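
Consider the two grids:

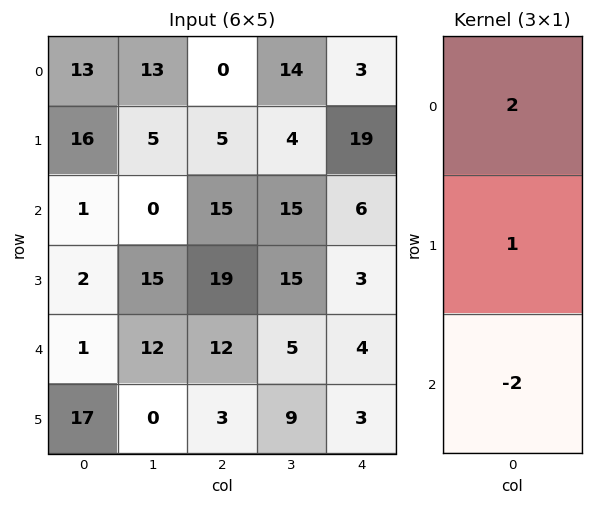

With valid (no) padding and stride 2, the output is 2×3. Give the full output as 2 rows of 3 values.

40 -25 13
2 25 7

Output[0,0]: The receptive field on the input at this output position is [13 / 16 / 1]. Elementwise product with the kernel and sum: 13·2 + 16·1 + 1·-2.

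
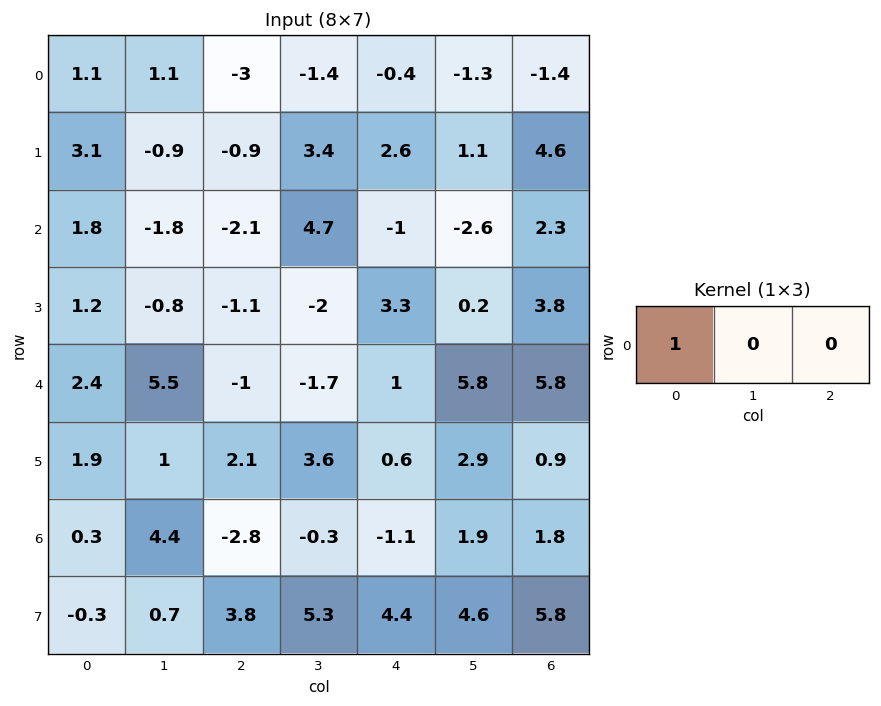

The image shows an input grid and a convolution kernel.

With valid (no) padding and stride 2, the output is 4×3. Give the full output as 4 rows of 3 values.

1.1 -3 -0.4
1.8 -2.1 -1
2.4 -1 1
0.3 -2.8 -1.1

Output[0,0]: The receptive field on the input at this output position is [1.1 1.1 -3]. Elementwise product with the kernel and sum: 1.1·1.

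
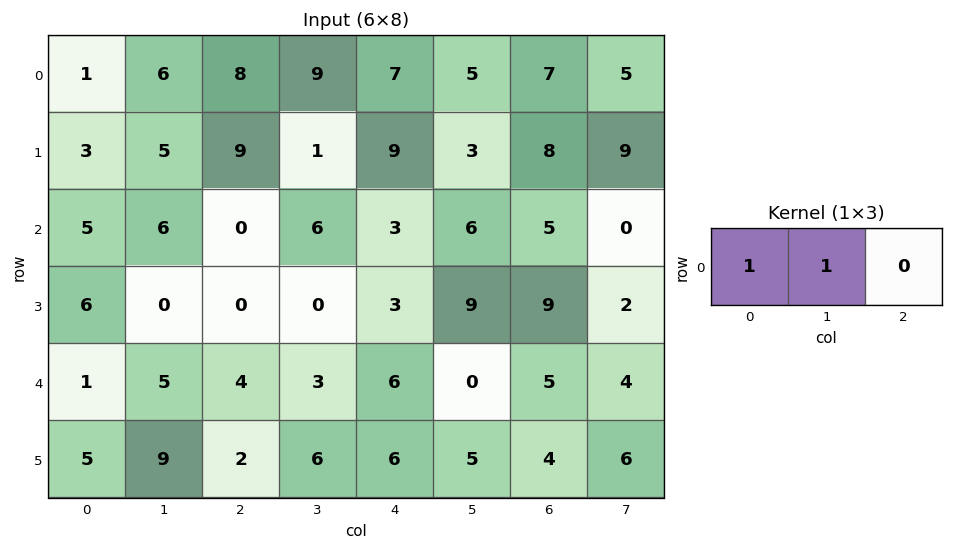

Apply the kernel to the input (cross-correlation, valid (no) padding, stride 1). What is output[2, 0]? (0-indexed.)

The receptive field on the input at this output position is [5 6 0]. Elementwise product with the kernel and sum: 5·1 + 6·1.

11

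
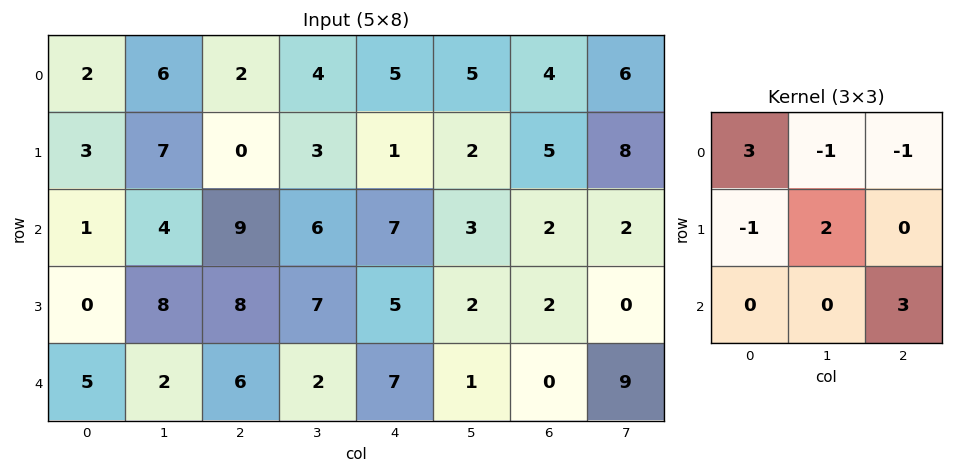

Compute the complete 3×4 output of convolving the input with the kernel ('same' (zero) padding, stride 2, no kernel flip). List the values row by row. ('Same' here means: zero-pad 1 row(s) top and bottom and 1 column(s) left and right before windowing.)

25 7 12 27
16 53 20 -6
2 19 26 3

Output[0,0]: The receptive field on the zero-padded input at this output position is [0 0 0 / 0 2 6 / 0 3 7]. Elementwise product with the kernel and sum: 0·3 + 0·-1 + 0·-1 + 0·-1 + 2·2 + 7·3.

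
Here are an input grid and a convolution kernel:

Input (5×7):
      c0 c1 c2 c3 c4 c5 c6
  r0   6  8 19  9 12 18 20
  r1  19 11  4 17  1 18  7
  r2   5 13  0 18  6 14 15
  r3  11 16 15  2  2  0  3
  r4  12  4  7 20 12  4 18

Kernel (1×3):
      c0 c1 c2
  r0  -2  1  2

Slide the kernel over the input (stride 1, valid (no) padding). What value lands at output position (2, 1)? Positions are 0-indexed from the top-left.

The receptive field on the input at this output position is [13 0 18]. Elementwise product with the kernel and sum: 13·-2 + 0·1 + 18·2.

10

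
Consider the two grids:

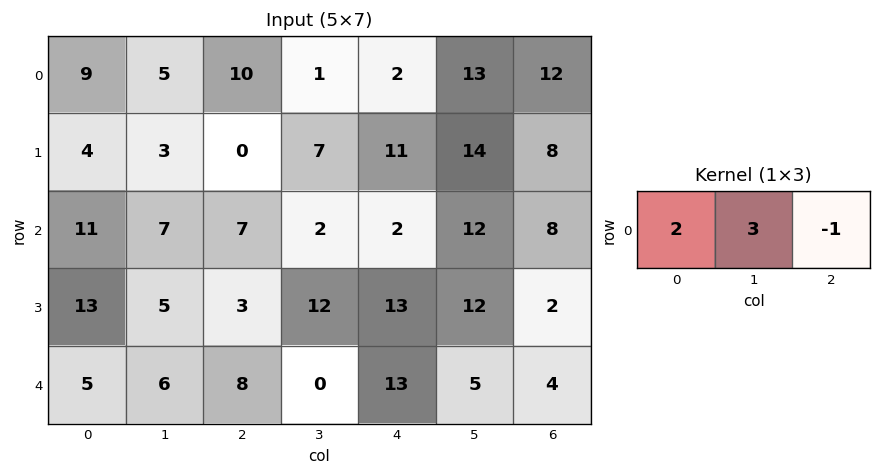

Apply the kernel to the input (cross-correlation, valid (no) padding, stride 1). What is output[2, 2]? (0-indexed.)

18

The receptive field on the input at this output position is [7 2 2]. Elementwise product with the kernel and sum: 7·2 + 2·3 + 2·-1.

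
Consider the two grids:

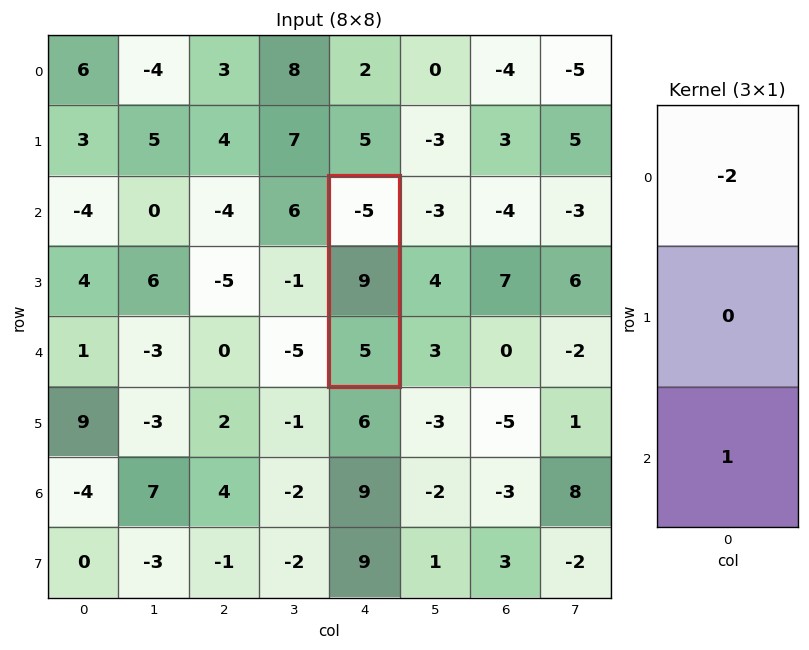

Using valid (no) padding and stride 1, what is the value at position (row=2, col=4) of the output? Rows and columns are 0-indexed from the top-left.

15

The receptive field on the input at this output position is [-5 / 9 / 5]. Elementwise product with the kernel and sum: -5·-2 + 5·1.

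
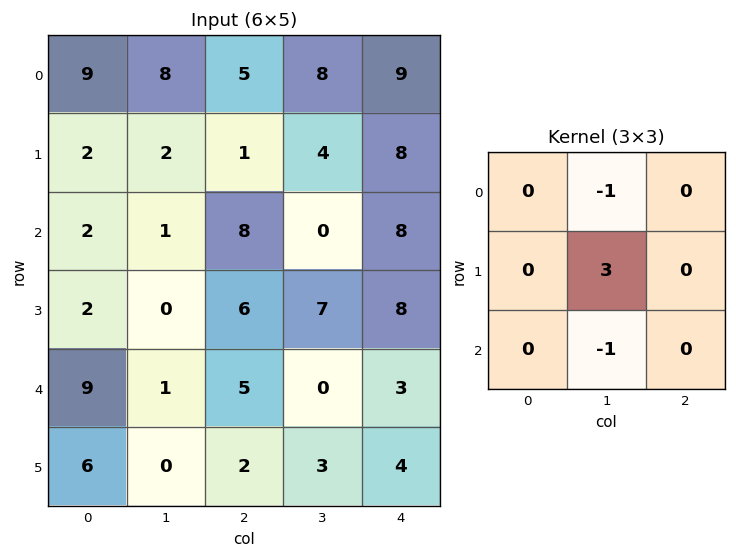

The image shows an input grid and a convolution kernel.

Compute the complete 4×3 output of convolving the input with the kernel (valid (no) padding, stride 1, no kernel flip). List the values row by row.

-3 -10 4
1 17 -11
-2 5 21
3 7 -10

Output[0,0]: The receptive field on the input at this output position is [9 8 5 / 2 2 1 / 2 1 8]. Elementwise product with the kernel and sum: 8·-1 + 2·3 + 1·-1.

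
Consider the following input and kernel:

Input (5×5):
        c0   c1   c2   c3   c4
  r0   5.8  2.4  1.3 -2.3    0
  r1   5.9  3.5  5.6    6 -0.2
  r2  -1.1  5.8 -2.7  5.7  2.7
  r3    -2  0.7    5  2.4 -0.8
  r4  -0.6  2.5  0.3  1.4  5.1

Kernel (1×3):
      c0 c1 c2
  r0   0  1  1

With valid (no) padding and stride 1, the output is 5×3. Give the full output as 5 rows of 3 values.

Output[0,0]: The receptive field on the input at this output position is [5.8 2.4 1.3]. Elementwise product with the kernel and sum: 2.4·1 + 1.3·1.
Output[0,1]: The receptive field on the input at this output position is [2.4 1.3 -2.3]. Elementwise product with the kernel and sum: 1.3·1 + -2.3·1.

3.7 -1 -2.3
9.1 11.6 5.8
3.1 3 8.4
5.7 7.4 1.6
2.8 1.7 6.5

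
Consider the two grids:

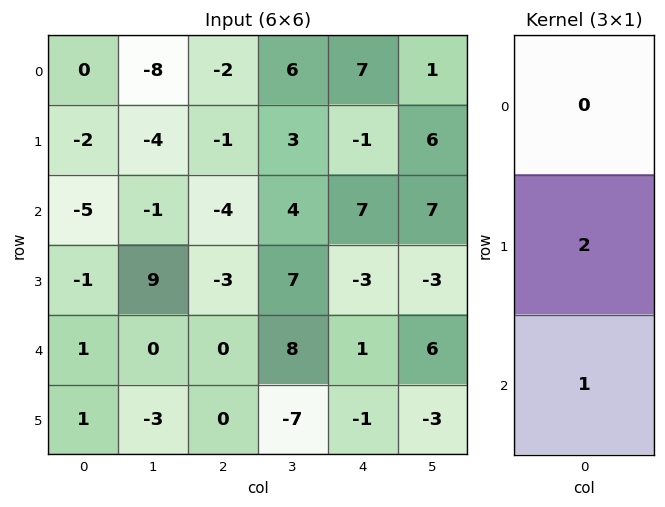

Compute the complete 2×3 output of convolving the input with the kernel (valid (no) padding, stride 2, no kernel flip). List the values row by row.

-9 -6 5
-1 -6 -5

Output[0,0]: The receptive field on the input at this output position is [0 / -2 / -5]. Elementwise product with the kernel and sum: -2·2 + -5·1.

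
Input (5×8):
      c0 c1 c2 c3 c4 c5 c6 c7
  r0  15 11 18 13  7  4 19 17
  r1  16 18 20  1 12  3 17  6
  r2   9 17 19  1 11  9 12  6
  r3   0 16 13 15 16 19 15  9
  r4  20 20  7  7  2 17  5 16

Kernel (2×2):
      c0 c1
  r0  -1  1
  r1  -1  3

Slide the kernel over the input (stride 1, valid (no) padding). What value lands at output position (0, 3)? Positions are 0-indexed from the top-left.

The receptive field on the input at this output position is [13 7 / 1 12]. Elementwise product with the kernel and sum: 13·-1 + 7·1 + 1·-1 + 12·3.

29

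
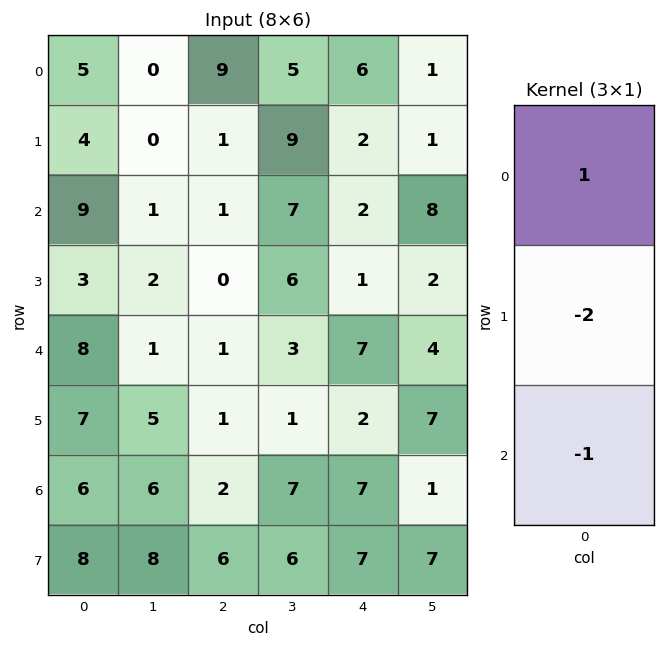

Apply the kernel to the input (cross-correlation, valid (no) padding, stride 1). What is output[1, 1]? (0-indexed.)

-4

The receptive field on the input at this output position is [0 / 1 / 2]. Elementwise product with the kernel and sum: 0·1 + 1·-2 + 2·-1.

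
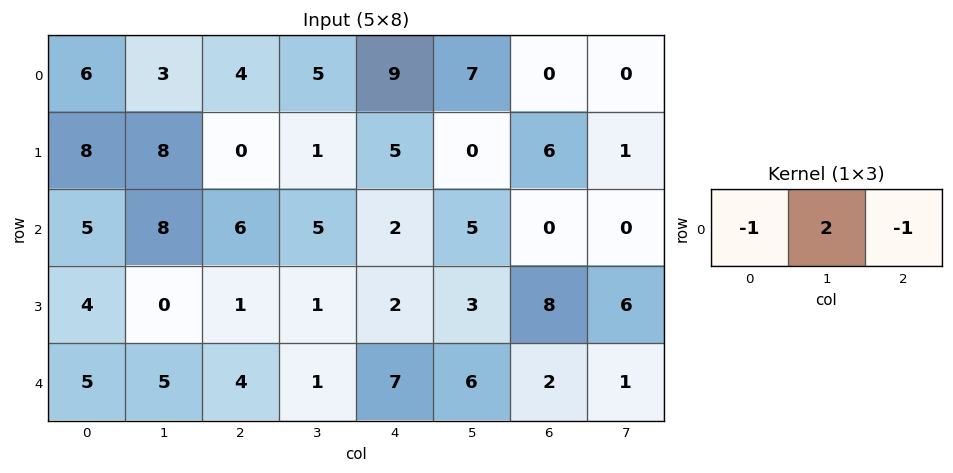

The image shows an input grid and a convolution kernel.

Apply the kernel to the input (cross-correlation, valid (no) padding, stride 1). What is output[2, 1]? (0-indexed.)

The receptive field on the input at this output position is [8 6 5]. Elementwise product with the kernel and sum: 8·-1 + 6·2 + 5·-1.

-1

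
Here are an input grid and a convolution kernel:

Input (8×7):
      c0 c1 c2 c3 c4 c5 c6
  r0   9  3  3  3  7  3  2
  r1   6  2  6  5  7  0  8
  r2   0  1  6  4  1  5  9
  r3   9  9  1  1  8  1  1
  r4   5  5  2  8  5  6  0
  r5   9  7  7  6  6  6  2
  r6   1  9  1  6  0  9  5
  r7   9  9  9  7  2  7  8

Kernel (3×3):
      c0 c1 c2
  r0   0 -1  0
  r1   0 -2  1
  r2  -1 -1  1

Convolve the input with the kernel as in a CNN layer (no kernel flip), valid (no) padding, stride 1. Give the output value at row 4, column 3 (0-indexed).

-8

The receptive field on the input at this output position is [8 5 6 / 6 6 6 / 6 0 9]. Elementwise product with the kernel and sum: 5·-1 + 6·-2 + 6·1 + 6·-1 + 0·-1 + 9·1.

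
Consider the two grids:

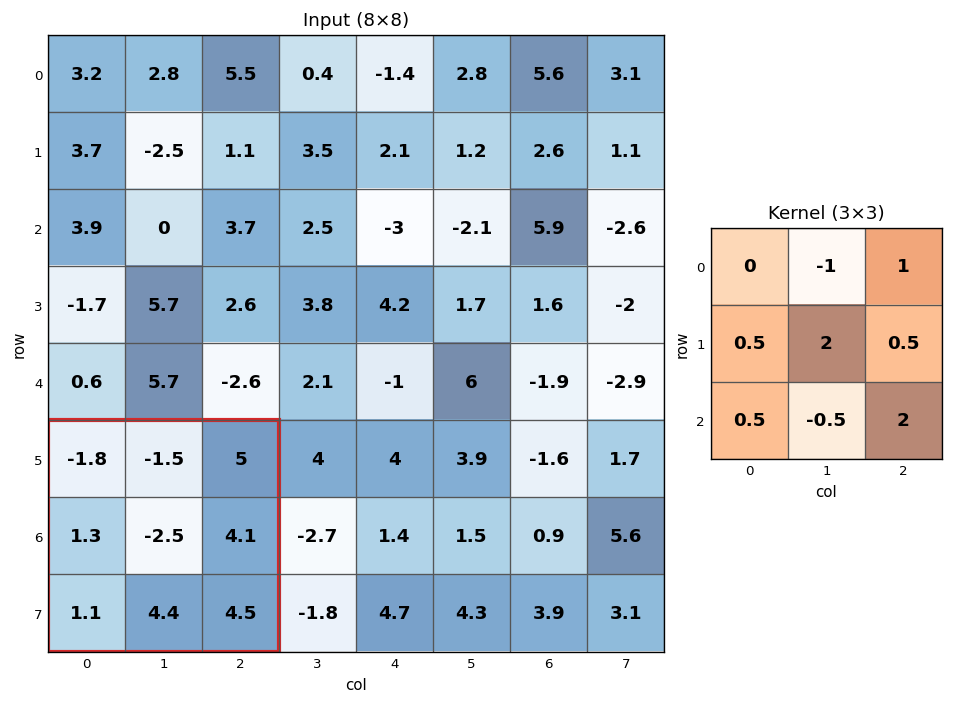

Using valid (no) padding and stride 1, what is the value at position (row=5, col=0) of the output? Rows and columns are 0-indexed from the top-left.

11.55

The receptive field on the input at this output position is [-1.8 -1.5 5 / 1.3 -2.5 4.1 / 1.1 4.4 4.5]. Elementwise product with the kernel and sum: -1.5·-1 + 5·1 + 1.3·0.5 + -2.5·2 + 4.1·0.5 + 1.1·0.5 + 4.4·-0.5 + 4.5·2.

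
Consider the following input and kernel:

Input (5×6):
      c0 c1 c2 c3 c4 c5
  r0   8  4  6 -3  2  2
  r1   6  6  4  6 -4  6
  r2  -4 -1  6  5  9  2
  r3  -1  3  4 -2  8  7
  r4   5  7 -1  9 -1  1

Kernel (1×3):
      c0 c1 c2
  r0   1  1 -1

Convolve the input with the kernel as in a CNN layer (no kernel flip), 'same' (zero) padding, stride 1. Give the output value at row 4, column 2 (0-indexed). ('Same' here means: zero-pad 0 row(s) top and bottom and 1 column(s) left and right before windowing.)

The receptive field on the zero-padded input at this output position is [7 -1 9]. Elementwise product with the kernel and sum: 7·1 + -1·1 + 9·-1.

-3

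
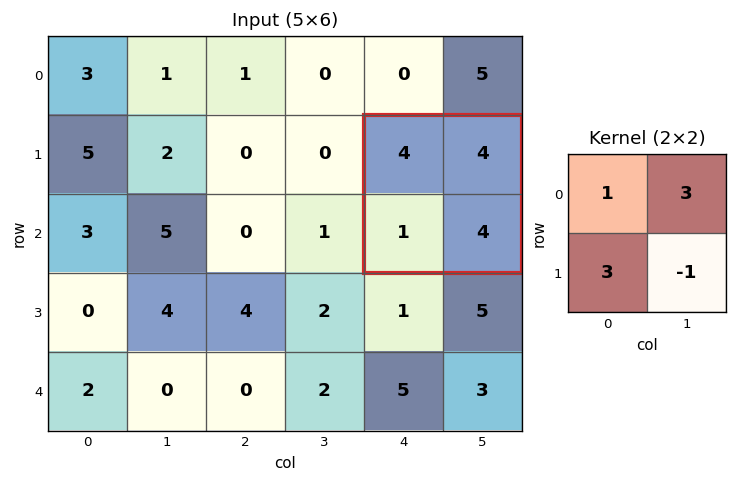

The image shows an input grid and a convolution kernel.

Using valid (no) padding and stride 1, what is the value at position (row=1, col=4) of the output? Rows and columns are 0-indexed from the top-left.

The receptive field on the input at this output position is [4 4 / 1 4]. Elementwise product with the kernel and sum: 4·1 + 4·3 + 1·3 + 4·-1.

15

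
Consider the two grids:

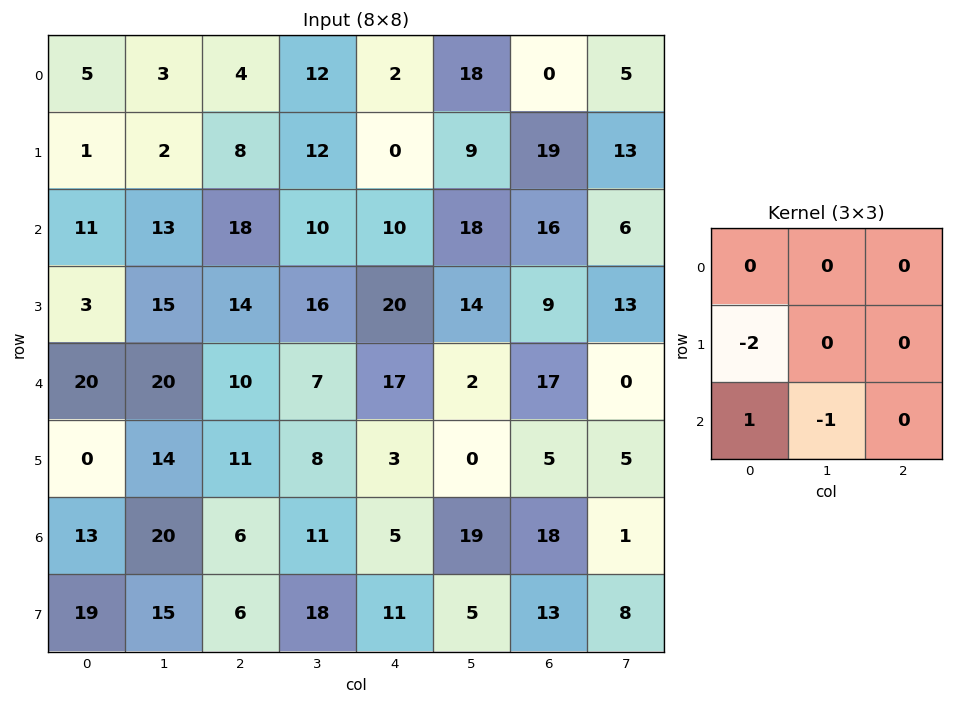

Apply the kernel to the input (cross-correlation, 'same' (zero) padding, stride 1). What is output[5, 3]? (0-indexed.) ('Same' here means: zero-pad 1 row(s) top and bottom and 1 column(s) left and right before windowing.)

The receptive field on the zero-padded input at this output position is [10 7 17 / 11 8 3 / 6 11 5]. Elementwise product with the kernel and sum: 11·-2 + 6·1 + 11·-1.

-27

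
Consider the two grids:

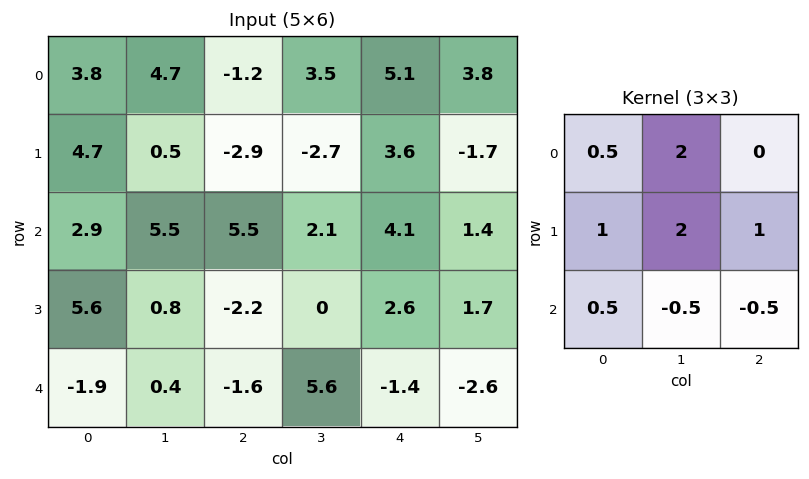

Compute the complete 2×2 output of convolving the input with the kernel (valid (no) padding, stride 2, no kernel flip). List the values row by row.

10.05 1.35
17.1 4.45

Output[0,0]: The receptive field on the input at this output position is [3.8 4.7 -1.2 / 4.7 0.5 -2.9 / 2.9 5.5 5.5]. Elementwise product with the kernel and sum: 3.8·0.5 + 4.7·2 + 4.7·1 + 0.5·2 + -2.9·1 + 2.9·0.5 + 5.5·-0.5 + 5.5·-0.5.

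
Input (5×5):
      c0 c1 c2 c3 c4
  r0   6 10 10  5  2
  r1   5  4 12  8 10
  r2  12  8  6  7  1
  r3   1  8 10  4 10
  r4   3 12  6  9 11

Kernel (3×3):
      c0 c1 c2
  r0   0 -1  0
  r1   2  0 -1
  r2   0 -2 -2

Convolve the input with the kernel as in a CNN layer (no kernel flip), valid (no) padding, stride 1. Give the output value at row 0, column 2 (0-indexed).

-7

The receptive field on the input at this output position is [10 5 2 / 12 8 10 / 6 7 1]. Elementwise product with the kernel and sum: 5·-1 + 12·2 + 10·-1 + 7·-2 + 1·-2.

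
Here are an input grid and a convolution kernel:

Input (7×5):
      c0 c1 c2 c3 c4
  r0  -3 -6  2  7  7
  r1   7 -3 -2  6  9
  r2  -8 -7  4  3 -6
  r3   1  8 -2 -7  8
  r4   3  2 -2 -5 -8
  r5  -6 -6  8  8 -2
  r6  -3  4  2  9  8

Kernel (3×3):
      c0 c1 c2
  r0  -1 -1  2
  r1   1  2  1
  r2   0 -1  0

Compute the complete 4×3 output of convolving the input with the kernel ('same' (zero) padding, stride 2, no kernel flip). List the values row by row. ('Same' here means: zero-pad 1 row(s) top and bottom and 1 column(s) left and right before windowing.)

-19 7 12
-37 23 -32
29 -35 -20
-8 31 19

Output[0,0]: The receptive field on the zero-padded input at this output position is [0 0 0 / 0 -3 -6 / 0 7 -3]. Elementwise product with the kernel and sum: 0·-1 + 0·-1 + 0·2 + 0·1 + -3·2 + -6·1 + 7·-1.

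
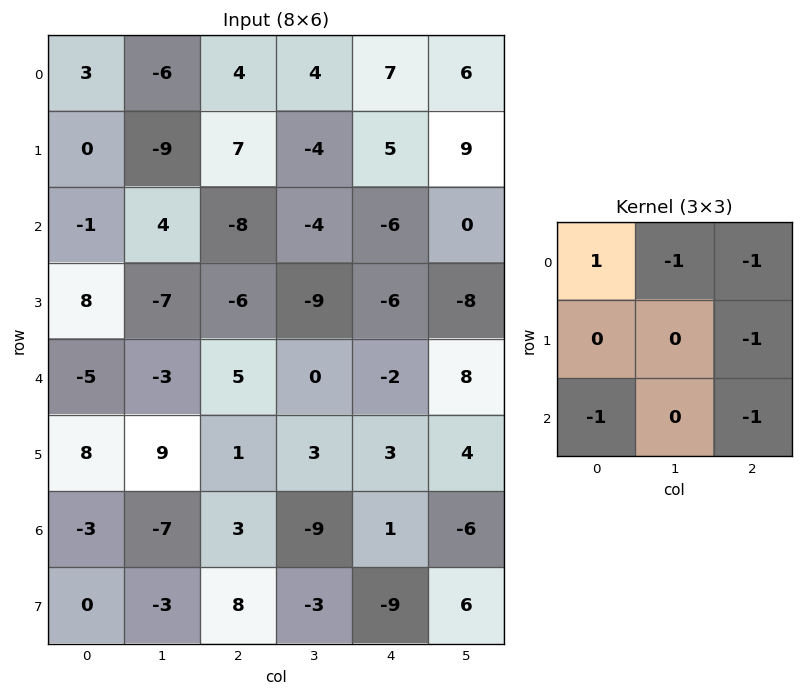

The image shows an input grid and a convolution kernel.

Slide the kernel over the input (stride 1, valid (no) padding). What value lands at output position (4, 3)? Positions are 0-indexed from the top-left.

The receptive field on the input at this output position is [0 -2 8 / 3 3 4 / -9 1 -6]. Elementwise product with the kernel and sum: 0·1 + -2·-1 + 8·-1 + 4·-1 + -9·-1 + -6·-1.

5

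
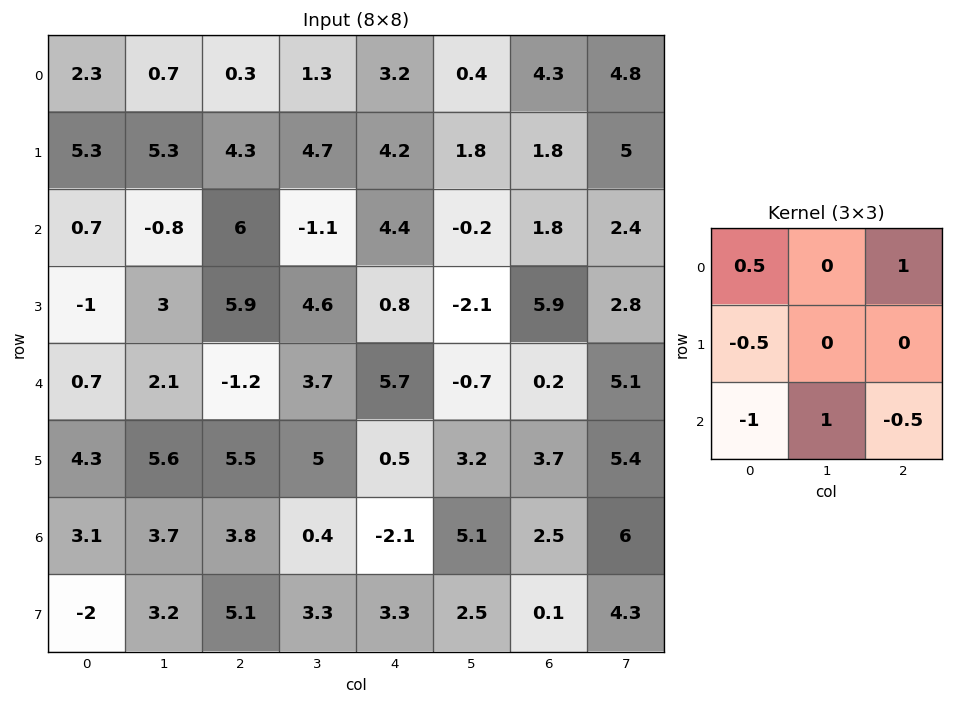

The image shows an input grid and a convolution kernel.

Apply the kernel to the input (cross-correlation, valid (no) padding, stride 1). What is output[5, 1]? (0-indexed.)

The receptive field on the input at this output position is [5.6 5.5 5 / 3.7 3.8 0.4 / 3.2 5.1 3.3]. Elementwise product with the kernel and sum: 5.6·0.5 + 5·1 + 3.7·-0.5 + 3.2·-1 + 5.1·1 + 3.3·-0.5.

6.2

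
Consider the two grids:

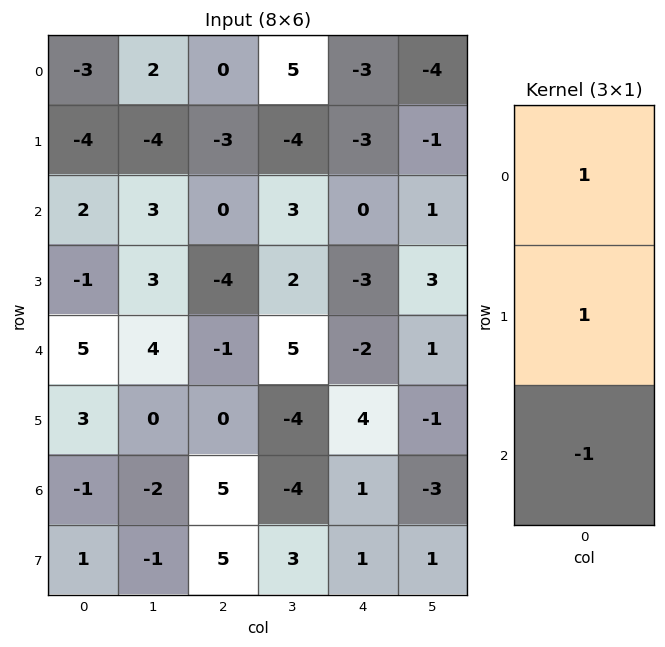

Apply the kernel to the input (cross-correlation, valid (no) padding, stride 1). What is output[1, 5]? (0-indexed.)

-3

The receptive field on the input at this output position is [-1 / 1 / 3]. Elementwise product with the kernel and sum: -1·1 + 1·1 + 3·-1.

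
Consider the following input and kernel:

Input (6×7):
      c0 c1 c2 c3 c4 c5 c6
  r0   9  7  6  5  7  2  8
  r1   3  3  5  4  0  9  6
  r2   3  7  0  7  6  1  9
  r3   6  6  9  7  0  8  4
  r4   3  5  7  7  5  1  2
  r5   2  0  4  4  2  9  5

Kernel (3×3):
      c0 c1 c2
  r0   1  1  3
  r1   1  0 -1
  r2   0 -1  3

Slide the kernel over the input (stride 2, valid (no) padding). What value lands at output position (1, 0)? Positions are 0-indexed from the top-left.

The receptive field on the input at this output position is [3 7 0 / 6 6 9 / 3 5 7]. Elementwise product with the kernel and sum: 3·1 + 7·1 + 0·3 + 6·1 + 9·-1 + 5·-1 + 7·3.

23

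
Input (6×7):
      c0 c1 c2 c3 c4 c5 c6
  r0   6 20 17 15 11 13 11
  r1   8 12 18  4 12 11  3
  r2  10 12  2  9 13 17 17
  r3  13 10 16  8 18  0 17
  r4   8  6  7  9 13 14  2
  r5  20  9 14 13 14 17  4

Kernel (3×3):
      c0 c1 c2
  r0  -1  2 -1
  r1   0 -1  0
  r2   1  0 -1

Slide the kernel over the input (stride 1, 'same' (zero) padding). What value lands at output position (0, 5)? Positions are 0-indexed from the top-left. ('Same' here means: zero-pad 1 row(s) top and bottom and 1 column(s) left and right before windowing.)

The receptive field on the zero-padded input at this output position is [0 0 0 / 11 13 11 / 12 11 3]. Elementwise product with the kernel and sum: 0·-1 + 0·2 + 0·-1 + 13·-1 + 12·1 + 3·-1.

-4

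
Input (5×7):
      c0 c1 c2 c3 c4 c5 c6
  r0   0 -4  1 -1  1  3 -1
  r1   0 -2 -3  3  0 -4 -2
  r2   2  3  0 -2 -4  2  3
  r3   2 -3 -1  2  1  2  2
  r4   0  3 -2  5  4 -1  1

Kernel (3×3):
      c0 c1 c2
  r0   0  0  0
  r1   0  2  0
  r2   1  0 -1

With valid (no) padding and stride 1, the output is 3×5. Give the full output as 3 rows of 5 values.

-2 -1 10 -4 -15
9 -5 -6 -8 3
-4 -4 -2 8 7

Output[0,0]: The receptive field on the input at this output position is [0 -4 1 / 0 -2 -3 / 2 3 0]. Elementwise product with the kernel and sum: -2·2 + 2·1 + 0·-1.
Output[0,1]: The receptive field on the input at this output position is [-4 1 -1 / -2 -3 3 / 3 0 -2]. Elementwise product with the kernel and sum: -3·2 + 3·1 + -2·-1.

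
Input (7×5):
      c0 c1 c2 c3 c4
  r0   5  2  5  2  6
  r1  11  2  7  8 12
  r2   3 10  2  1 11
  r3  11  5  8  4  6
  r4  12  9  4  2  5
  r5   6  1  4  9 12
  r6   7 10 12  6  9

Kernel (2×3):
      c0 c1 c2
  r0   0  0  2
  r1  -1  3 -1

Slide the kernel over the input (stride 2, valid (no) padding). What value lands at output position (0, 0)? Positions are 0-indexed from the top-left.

The receptive field on the input at this output position is [5 2 5 / 11 2 7]. Elementwise product with the kernel and sum: 5·2 + 11·-1 + 2·3 + 7·-1.

-2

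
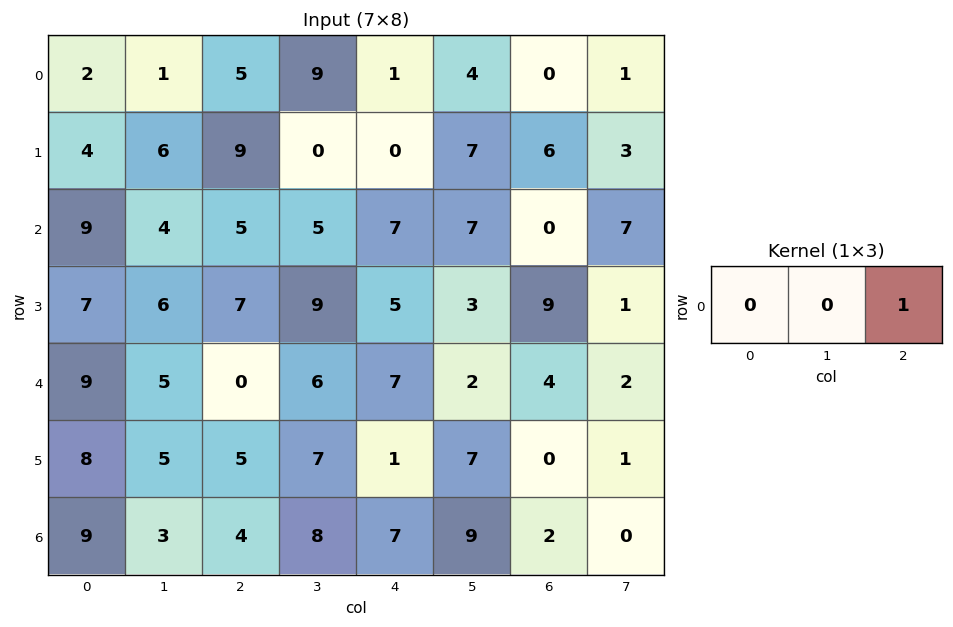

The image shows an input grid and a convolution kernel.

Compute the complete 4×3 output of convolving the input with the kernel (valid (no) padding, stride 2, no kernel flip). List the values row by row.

Output[0,0]: The receptive field on the input at this output position is [2 1 5]. Elementwise product with the kernel and sum: 5·1.

5 1 0
5 7 0
0 7 4
4 7 2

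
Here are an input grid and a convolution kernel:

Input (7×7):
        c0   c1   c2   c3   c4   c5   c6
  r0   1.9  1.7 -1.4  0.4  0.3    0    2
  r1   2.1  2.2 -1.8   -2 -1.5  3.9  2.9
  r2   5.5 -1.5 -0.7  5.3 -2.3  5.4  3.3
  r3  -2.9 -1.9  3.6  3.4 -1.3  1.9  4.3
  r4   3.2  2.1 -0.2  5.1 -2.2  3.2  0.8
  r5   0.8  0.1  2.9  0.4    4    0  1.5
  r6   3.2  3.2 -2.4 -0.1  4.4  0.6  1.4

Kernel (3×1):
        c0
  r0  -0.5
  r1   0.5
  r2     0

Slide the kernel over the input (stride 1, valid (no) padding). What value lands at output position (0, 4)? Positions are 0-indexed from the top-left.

The receptive field on the input at this output position is [0.3 / -1.5 / -2.3]. Elementwise product with the kernel and sum: 0.3·-0.5 + -1.5·0.5.

-0.9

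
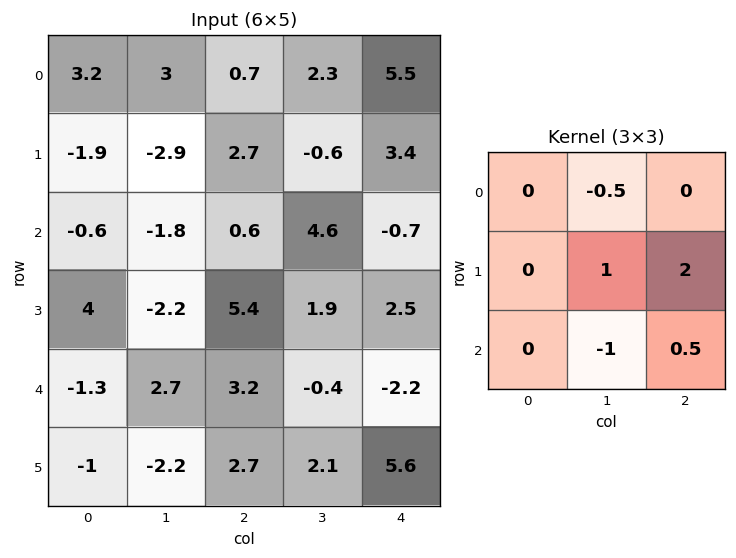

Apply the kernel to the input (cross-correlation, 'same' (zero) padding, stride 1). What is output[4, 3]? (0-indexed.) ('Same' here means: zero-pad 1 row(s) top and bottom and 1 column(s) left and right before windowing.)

The receptive field on the zero-padded input at this output position is [5.4 1.9 2.5 / 3.2 -0.4 -2.2 / 2.7 2.1 5.6]. Elementwise product with the kernel and sum: 1.9·-0.5 + -0.4·1 + -2.2·2 + 2.1·-1 + 5.6·0.5.

-5.05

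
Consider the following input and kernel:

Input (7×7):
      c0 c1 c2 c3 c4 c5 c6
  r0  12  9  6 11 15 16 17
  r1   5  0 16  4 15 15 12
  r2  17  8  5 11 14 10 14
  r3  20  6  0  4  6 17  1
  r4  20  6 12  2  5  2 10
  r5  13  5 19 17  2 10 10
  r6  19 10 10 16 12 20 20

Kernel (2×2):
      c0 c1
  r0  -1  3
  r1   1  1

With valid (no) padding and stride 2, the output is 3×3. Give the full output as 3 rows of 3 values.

Output[0,0]: The receptive field on the input at this output position is [12 9 / 5 0]. Elementwise product with the kernel and sum: 12·-1 + 9·3 + 5·1 + 0·1.
Output[0,1]: The receptive field on the input at this output position is [6 11 / 16 4]. Elementwise product with the kernel and sum: 6·-1 + 11·3 + 16·1 + 4·1.

20 47 63
33 32 39
16 30 13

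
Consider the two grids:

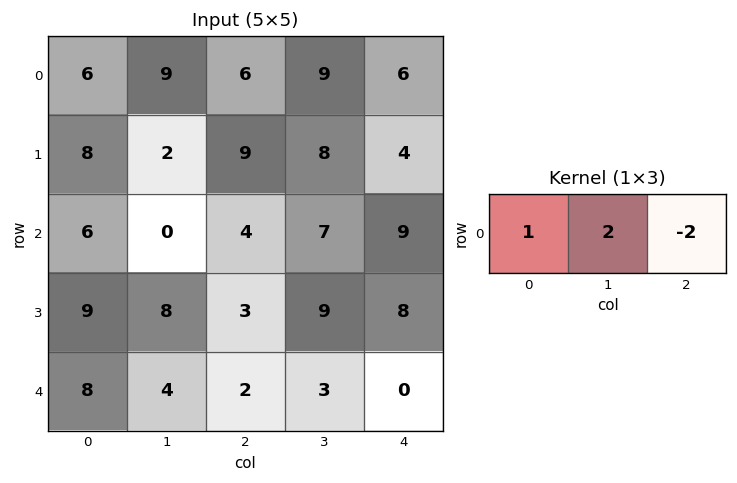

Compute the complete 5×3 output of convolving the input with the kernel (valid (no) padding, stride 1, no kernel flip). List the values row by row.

12 3 12
-6 4 17
-2 -6 0
19 -4 5
12 2 8

Output[0,0]: The receptive field on the input at this output position is [6 9 6]. Elementwise product with the kernel and sum: 6·1 + 9·2 + 6·-2.
Output[0,1]: The receptive field on the input at this output position is [9 6 9]. Elementwise product with the kernel and sum: 9·1 + 6·2 + 9·-2.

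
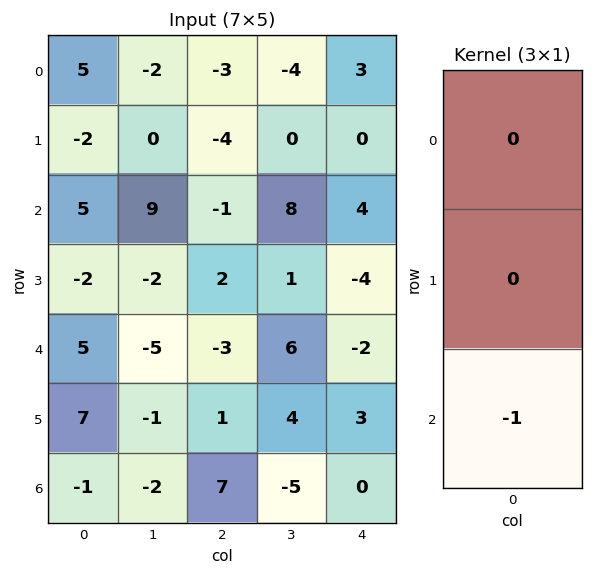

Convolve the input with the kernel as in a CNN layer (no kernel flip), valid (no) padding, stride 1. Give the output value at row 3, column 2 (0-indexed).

The receptive field on the input at this output position is [2 / -3 / 1]. Elementwise product with the kernel and sum: 1·-1.

-1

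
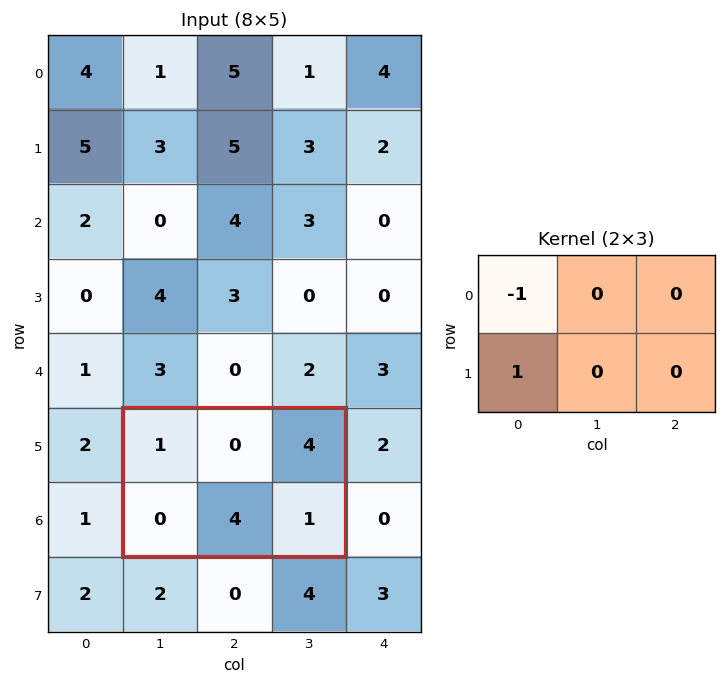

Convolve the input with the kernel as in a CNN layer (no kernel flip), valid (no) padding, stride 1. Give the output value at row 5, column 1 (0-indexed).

The receptive field on the input at this output position is [1 0 4 / 0 4 1]. Elementwise product with the kernel and sum: 1·-1 + 0·1.

-1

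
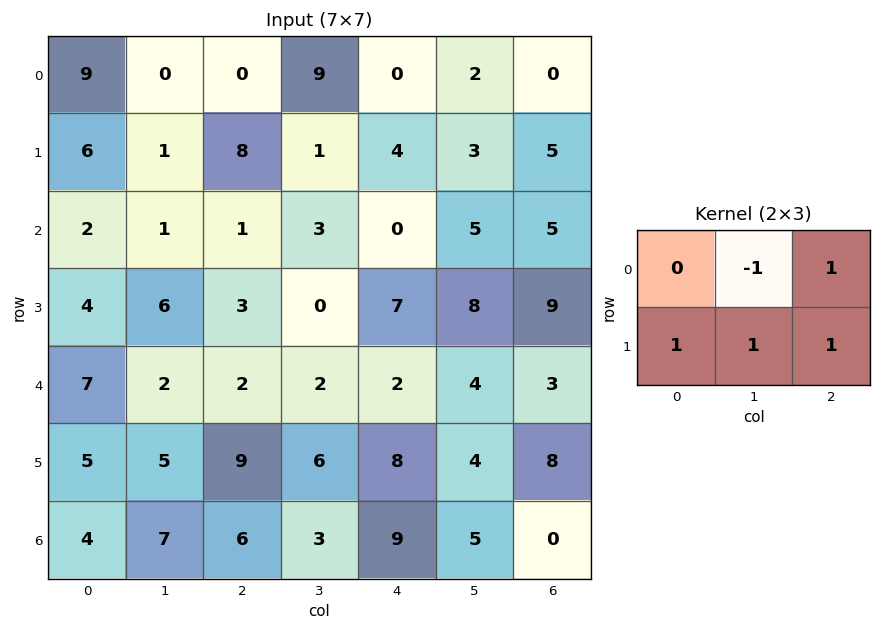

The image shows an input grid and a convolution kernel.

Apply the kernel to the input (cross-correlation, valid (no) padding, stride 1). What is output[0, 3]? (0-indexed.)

The receptive field on the input at this output position is [9 0 2 / 1 4 3]. Elementwise product with the kernel and sum: 0·-1 + 2·1 + 1·1 + 4·1 + 3·1.

10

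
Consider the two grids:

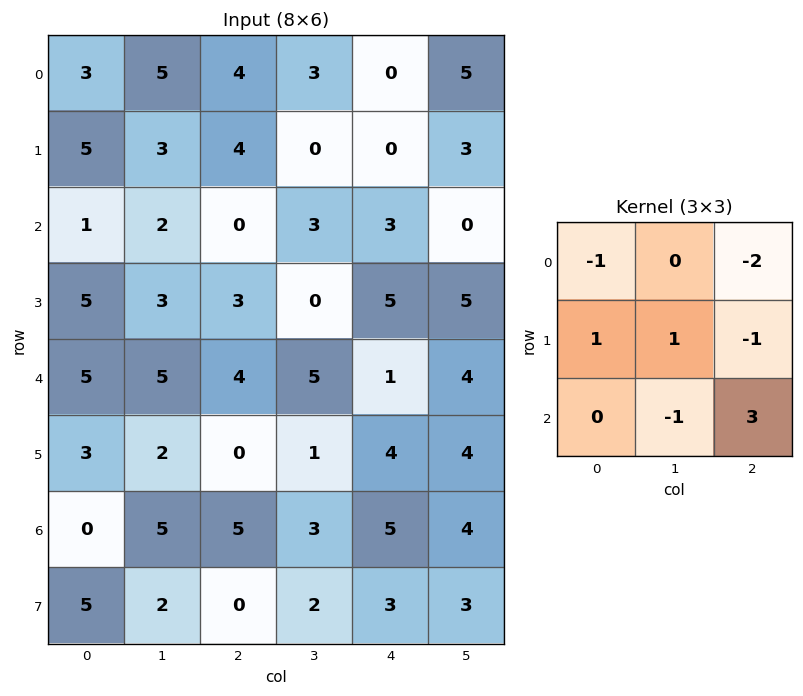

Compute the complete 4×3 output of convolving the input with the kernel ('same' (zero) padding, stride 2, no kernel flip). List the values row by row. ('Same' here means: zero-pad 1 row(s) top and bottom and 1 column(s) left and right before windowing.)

2 2 7
-3 -7 10
-3 4 0
-8 9 1

Output[0,0]: The receptive field on the zero-padded input at this output position is [0 0 0 / 0 3 5 / 0 5 3]. Elementwise product with the kernel and sum: 0·-1 + 0·-2 + 0·1 + 3·1 + 5·-1 + 5·-1 + 3·3.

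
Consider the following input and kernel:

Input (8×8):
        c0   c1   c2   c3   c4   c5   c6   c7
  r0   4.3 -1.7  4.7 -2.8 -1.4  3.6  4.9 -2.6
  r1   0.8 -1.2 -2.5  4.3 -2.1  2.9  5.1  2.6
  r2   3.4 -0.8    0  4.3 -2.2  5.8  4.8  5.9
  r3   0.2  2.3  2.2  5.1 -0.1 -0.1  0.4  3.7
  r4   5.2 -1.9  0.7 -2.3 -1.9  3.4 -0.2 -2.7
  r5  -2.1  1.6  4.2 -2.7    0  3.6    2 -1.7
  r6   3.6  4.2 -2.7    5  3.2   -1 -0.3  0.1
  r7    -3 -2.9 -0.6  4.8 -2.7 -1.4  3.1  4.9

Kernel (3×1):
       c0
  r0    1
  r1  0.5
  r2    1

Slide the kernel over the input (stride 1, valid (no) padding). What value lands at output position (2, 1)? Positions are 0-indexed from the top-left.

The receptive field on the input at this output position is [-0.8 / 2.3 / -1.9]. Elementwise product with the kernel and sum: -0.8·1 + 2.3·0.5 + -1.9·1.

-1.55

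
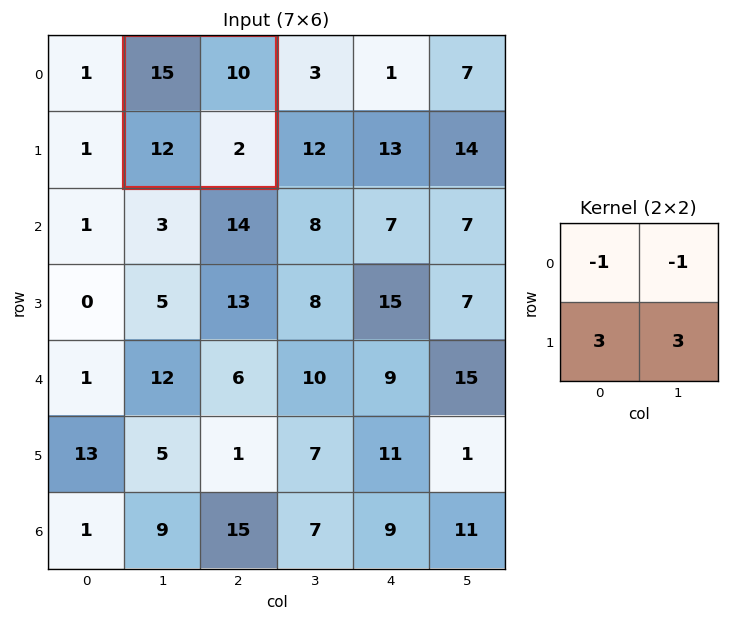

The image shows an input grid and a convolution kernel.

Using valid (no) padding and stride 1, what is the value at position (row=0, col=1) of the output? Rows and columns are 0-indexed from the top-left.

17

The receptive field on the input at this output position is [15 10 / 12 2]. Elementwise product with the kernel and sum: 15·-1 + 10·-1 + 12·3 + 2·3.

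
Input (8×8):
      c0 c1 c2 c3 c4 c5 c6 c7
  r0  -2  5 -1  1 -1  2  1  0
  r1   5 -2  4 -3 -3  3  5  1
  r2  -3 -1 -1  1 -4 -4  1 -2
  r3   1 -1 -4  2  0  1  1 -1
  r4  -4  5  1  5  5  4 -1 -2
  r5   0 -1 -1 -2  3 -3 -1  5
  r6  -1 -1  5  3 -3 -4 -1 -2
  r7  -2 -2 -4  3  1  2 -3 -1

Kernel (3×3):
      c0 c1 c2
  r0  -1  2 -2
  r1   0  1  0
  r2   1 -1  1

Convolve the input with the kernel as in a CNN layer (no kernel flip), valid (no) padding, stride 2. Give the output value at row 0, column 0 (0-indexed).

9

The receptive field on the input at this output position is [-2 5 -1 / 5 -2 4 / -3 -1 -1]. Elementwise product with the kernel and sum: -2·-1 + 5·2 + -1·-2 + -2·1 + -3·1 + -1·-1 + -1·1.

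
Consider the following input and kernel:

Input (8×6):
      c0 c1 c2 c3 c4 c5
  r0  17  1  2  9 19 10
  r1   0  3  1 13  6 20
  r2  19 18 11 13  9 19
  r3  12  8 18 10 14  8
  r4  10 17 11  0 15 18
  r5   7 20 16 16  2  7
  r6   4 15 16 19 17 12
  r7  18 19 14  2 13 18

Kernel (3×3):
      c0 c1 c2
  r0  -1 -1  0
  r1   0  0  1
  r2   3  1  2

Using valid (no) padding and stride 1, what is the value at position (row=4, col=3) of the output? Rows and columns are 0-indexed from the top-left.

90

The receptive field on the input at this output position is [0 15 18 / 16 2 7 / 19 17 12]. Elementwise product with the kernel and sum: 0·-1 + 15·-1 + 7·1 + 19·3 + 17·1 + 12·2.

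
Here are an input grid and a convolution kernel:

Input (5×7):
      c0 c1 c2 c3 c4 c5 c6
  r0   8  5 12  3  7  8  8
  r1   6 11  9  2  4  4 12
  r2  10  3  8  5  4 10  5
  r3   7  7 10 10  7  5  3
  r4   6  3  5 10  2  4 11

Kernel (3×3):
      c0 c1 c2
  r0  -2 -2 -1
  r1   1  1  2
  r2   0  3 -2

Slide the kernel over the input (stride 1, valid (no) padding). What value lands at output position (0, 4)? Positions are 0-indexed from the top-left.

14

The receptive field on the input at this output position is [7 8 8 / 4 4 12 / 4 10 5]. Elementwise product with the kernel and sum: 7·-2 + 8·-2 + 8·-1 + 4·1 + 4·1 + 12·2 + 10·3 + 5·-2.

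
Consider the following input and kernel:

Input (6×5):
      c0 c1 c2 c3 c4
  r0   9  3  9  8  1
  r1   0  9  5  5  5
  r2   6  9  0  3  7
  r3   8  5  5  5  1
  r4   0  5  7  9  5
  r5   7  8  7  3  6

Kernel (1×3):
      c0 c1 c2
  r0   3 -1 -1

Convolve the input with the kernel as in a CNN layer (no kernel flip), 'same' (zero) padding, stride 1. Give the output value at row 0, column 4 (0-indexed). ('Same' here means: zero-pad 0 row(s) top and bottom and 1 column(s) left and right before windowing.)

The receptive field on the zero-padded input at this output position is [8 1 0]. Elementwise product with the kernel and sum: 8·3 + 1·-1 + 0·-1.

23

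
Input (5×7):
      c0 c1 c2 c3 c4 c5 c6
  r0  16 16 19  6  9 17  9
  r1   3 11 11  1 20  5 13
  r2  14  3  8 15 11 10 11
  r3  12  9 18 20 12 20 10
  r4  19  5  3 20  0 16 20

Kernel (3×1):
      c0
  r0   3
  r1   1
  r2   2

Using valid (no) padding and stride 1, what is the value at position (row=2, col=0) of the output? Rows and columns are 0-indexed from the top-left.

92

The receptive field on the input at this output position is [14 / 12 / 19]. Elementwise product with the kernel and sum: 14·3 + 12·1 + 19·2.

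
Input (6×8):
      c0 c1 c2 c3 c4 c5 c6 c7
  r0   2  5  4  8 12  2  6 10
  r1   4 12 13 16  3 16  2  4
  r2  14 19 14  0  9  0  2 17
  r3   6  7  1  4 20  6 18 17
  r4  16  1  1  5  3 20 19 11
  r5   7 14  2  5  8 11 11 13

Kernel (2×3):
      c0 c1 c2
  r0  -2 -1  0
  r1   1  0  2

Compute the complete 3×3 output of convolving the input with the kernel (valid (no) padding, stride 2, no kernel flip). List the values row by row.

Output[0,0]: The receptive field on the input at this output position is [2 5 4 / 4 12 13]. Elementwise product with the kernel and sum: 2·-2 + 5·-1 + 4·1 + 13·2.

21 3 -19
-39 13 38
-22 11 4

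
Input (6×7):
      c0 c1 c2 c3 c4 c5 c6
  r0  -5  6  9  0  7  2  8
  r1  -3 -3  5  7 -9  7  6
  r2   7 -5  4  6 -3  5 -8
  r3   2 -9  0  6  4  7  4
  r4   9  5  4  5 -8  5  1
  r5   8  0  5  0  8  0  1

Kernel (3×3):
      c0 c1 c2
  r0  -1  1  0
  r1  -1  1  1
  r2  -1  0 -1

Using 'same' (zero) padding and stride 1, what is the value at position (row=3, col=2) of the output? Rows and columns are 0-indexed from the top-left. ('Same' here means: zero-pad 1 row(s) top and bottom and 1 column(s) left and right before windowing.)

14

The receptive field on the zero-padded input at this output position is [-5 4 6 / -9 0 6 / 5 4 5]. Elementwise product with the kernel and sum: -5·-1 + 4·1 + -9·-1 + 0·1 + 6·1 + 5·-1 + 5·-1.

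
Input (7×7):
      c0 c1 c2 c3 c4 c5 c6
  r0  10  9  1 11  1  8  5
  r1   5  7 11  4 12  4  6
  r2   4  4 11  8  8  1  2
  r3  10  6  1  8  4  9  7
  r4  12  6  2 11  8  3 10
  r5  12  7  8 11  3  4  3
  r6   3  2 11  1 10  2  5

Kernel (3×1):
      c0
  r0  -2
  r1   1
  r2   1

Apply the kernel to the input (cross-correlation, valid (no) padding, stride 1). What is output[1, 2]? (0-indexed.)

-10

The receptive field on the input at this output position is [11 / 11 / 1]. Elementwise product with the kernel and sum: 11·-2 + 11·1 + 1·1.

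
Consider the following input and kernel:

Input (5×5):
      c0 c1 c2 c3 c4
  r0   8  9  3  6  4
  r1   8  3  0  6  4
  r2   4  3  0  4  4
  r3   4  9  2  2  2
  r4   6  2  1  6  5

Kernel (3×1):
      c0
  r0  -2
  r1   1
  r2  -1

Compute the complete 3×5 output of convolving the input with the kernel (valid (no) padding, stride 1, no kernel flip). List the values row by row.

Output[0,0]: The receptive field on the input at this output position is [8 / 8 / 4]. Elementwise product with the kernel and sum: 8·-2 + 8·1 + 4·-1.
Output[0,1]: The receptive field on the input at this output position is [9 / 3 / 3]. Elementwise product with the kernel and sum: 9·-2 + 3·1 + 3·-1.

-12 -18 -6 -10 -8
-16 -12 -2 -10 -6
-10 1 1 -12 -11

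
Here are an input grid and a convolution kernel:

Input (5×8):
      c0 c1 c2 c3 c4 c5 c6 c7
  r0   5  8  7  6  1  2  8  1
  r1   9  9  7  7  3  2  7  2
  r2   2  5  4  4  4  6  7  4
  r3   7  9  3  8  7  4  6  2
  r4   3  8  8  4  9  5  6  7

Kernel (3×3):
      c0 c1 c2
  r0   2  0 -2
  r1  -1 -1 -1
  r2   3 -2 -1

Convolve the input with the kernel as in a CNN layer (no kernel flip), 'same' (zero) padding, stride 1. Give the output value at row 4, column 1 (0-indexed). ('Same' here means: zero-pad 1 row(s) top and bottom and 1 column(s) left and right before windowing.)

The receptive field on the zero-padded input at this output position is [7 9 3 / 3 8 8 / 0 0 0]. Elementwise product with the kernel and sum: 7·2 + 3·-2 + 3·-1 + 8·-1 + 8·-1 + 0·3 + 0·-2 + 0·-1.

-11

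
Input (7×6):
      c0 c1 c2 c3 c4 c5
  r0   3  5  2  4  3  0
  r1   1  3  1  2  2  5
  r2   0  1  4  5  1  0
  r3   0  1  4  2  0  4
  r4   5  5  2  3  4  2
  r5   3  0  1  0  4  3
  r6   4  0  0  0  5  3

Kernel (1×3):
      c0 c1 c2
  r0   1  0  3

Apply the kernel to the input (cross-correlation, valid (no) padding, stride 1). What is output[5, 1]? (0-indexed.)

0

The receptive field on the input at this output position is [0 1 0]. Elementwise product with the kernel and sum: 0·1 + 0·3.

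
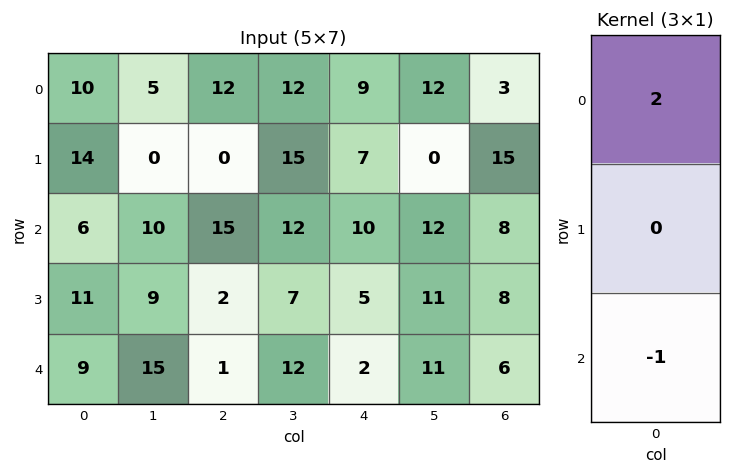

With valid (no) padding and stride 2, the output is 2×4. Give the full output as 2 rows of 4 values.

14 9 8 -2
3 29 18 10

Output[0,0]: The receptive field on the input at this output position is [10 / 14 / 6]. Elementwise product with the kernel and sum: 10·2 + 6·-1.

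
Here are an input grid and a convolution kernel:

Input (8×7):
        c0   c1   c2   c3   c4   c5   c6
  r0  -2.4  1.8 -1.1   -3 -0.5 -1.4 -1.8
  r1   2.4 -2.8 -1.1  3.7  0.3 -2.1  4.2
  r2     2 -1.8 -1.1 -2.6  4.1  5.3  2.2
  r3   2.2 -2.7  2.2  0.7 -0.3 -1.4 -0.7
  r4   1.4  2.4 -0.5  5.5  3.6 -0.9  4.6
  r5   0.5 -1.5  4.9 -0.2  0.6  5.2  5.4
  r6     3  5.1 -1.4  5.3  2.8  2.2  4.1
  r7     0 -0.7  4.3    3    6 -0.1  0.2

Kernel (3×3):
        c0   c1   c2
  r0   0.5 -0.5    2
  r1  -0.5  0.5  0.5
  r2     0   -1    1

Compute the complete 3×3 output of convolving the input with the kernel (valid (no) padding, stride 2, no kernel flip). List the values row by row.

-6.75 9.2 -5.35
-4.55 6.15 8.4
-6.55 -0.55 18.35

Output[0,0]: The receptive field on the input at this output position is [-2.4 1.8 -1.1 / 2.4 -2.8 -1.1 / 2 -1.8 -1.1]. Elementwise product with the kernel and sum: -2.4·0.5 + 1.8·-0.5 + -1.1·2 + 2.4·-0.5 + -2.8·0.5 + -1.1·0.5 + -1.8·-1 + -1.1·1.
Output[0,1]: The receptive field on the input at this output position is [-1.1 -3 -0.5 / -1.1 3.7 0.3 / -1.1 -2.6 4.1]. Elementwise product with the kernel and sum: -1.1·0.5 + -3·-0.5 + -0.5·2 + -1.1·-0.5 + 3.7·0.5 + 0.3·0.5 + -2.6·-1 + 4.1·1.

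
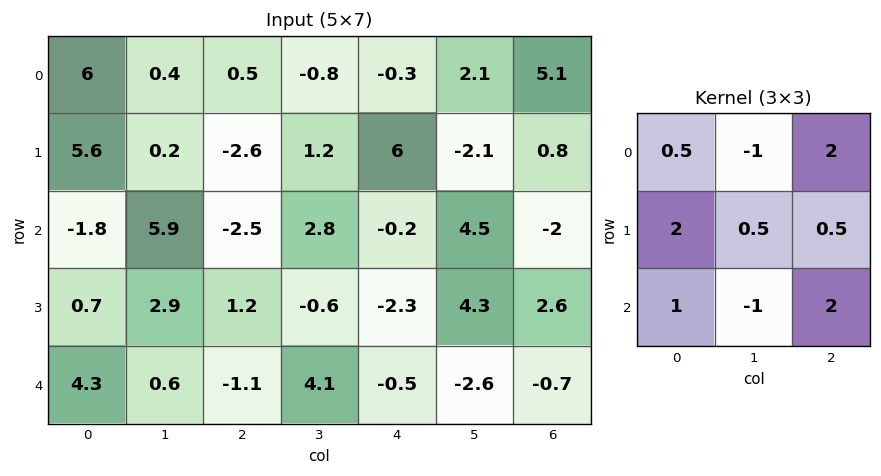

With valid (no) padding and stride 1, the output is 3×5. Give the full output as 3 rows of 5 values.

0.9 11.8 -6.85 20.45 10.6
-4.3 17.55 3 8.45 6.15
-6.85 27.05 -9.7 9.8 -9.05

Output[0,0]: The receptive field on the input at this output position is [6 0.4 0.5 / 5.6 0.2 -2.6 / -1.8 5.9 -2.5]. Elementwise product with the kernel and sum: 6·0.5 + 0.4·-1 + 0.5·2 + 5.6·2 + 0.2·0.5 + -2.6·0.5 + -1.8·1 + 5.9·-1 + -2.5·2.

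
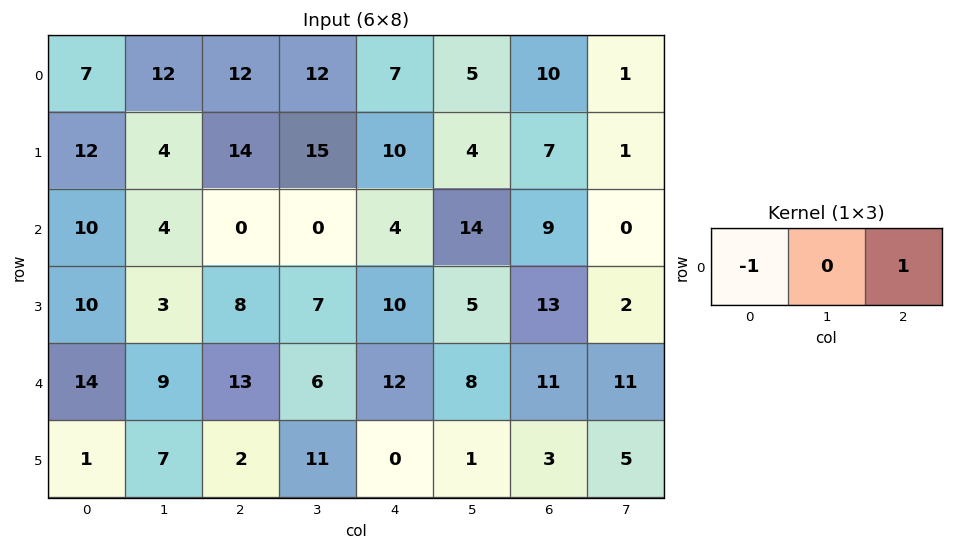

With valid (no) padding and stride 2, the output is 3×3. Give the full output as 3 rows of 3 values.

Output[0,0]: The receptive field on the input at this output position is [7 12 12]. Elementwise product with the kernel and sum: 7·-1 + 12·1.

5 -5 3
-10 4 5
-1 -1 -1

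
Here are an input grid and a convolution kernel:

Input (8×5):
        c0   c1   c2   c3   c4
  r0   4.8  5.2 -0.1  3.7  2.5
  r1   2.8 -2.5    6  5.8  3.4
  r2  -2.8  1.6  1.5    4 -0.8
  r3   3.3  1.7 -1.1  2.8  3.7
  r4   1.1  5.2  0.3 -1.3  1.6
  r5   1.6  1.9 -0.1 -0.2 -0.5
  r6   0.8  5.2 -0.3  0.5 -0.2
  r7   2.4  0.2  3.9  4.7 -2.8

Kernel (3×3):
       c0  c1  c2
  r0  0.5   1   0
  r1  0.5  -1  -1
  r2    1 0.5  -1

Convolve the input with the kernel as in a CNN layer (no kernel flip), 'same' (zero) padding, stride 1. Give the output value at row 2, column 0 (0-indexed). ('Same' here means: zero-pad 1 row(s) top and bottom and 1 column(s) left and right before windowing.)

The receptive field on the zero-padded input at this output position is [0 2.8 -2.5 / 0 -2.8 1.6 / 0 3.3 1.7]. Elementwise product with the kernel and sum: 0·0.5 + 2.8·1 + 0·0.5 + -2.8·-1 + 1.6·-1 + 0·1 + 3.3·0.5 + 1.7·-1.

3.95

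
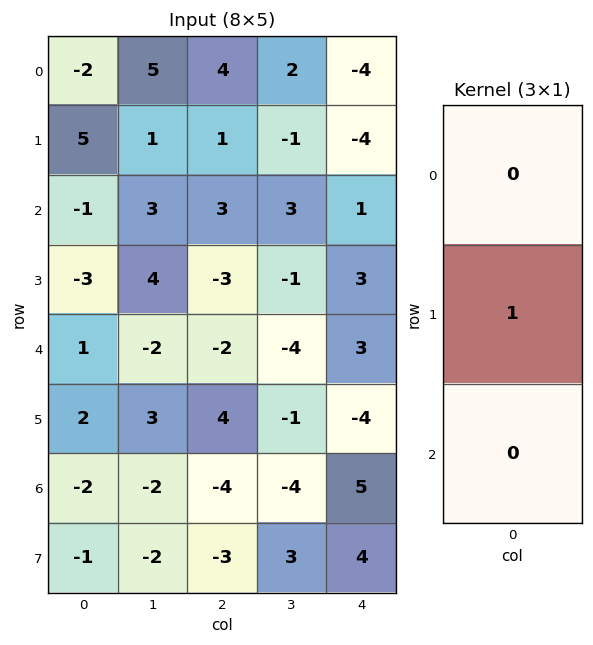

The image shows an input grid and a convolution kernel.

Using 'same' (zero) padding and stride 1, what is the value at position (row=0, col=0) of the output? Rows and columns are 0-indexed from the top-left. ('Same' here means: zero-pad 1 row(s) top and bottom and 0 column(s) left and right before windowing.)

The receptive field on the zero-padded input at this output position is [0 / -2 / 5]. Elementwise product with the kernel and sum: -2·1.

-2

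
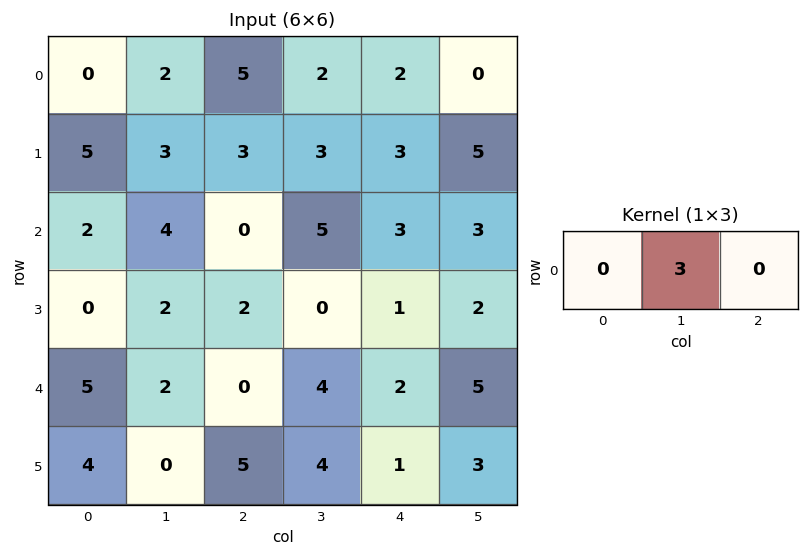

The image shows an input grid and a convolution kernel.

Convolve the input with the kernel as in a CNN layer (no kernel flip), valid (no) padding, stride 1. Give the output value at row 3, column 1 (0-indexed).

The receptive field on the input at this output position is [2 2 0]. Elementwise product with the kernel and sum: 2·3.

6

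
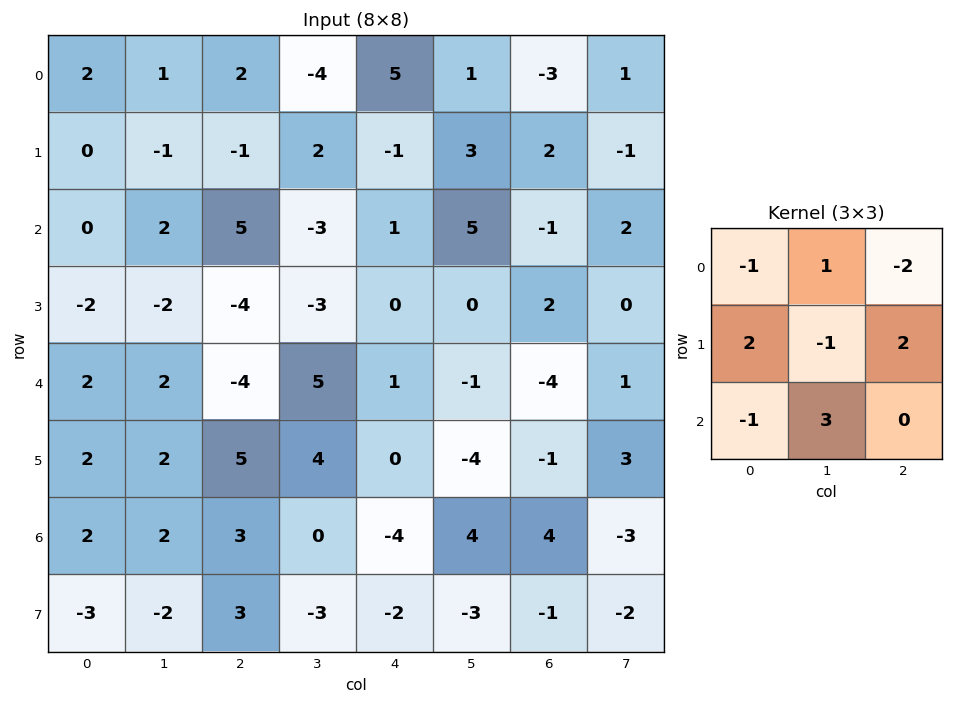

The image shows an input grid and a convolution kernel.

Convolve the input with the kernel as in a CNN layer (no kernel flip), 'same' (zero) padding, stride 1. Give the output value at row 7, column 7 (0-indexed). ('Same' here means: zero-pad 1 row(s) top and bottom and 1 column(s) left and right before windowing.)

-7

The receptive field on the zero-padded input at this output position is [4 -3 0 / -1 -2 0 / 0 0 0]. Elementwise product with the kernel and sum: 4·-1 + -3·1 + 0·-2 + -1·2 + -2·-1 + 0·2 + 0·-1 + 0·3.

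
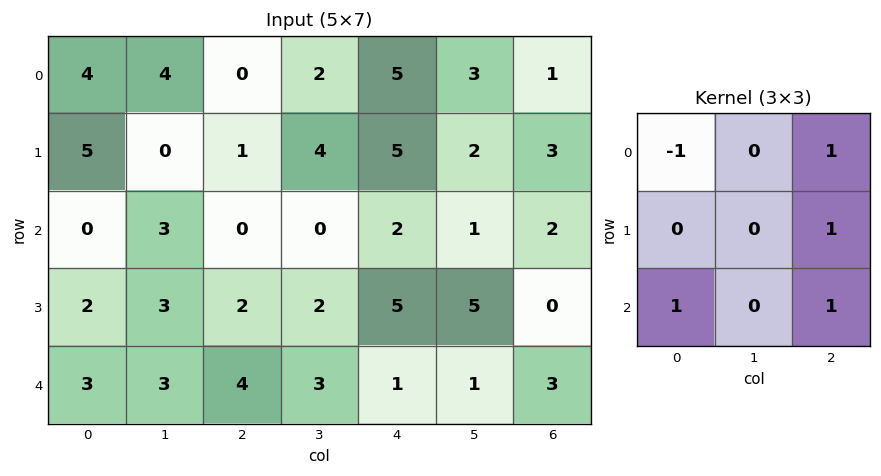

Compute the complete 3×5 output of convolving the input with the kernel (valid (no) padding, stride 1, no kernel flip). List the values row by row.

Output[0,0]: The receptive field on the input at this output position is [4 4 0 / 5 0 1 / 0 3 0]. Elementwise product with the kernel and sum: 4·-1 + 0·1 + 1·1 + 0·1 + 0·1.
Output[0,1]: The receptive field on the input at this output position is [4 0 2 / 0 1 4 / 3 0 0]. Elementwise product with the kernel and sum: 4·-1 + 2·1 + 4·1 + 3·1 + 0·1.

-3 5 12 4 3
0 9 13 6 5
9 5 12 10 4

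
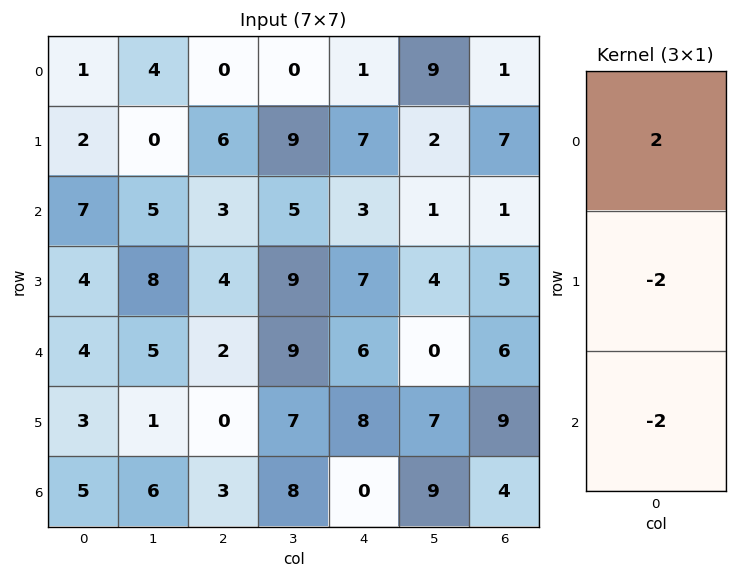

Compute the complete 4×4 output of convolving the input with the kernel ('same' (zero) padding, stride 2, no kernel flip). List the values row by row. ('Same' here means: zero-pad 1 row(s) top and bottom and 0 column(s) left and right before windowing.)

Output[0,0]: The receptive field on the zero-padded input at this output position is [0 / 1 / 2]. Elementwise product with the kernel and sum: 0·2 + 1·-2 + 2·-2.
Output[0,1]: The receptive field on the zero-padded input at this output position is [0 / 0 / 6]. Elementwise product with the kernel and sum: 0·2 + 0·-2 + 6·-2.

-6 -12 -16 -16
-18 -2 -6 2
-6 4 -14 -20
-4 -6 16 10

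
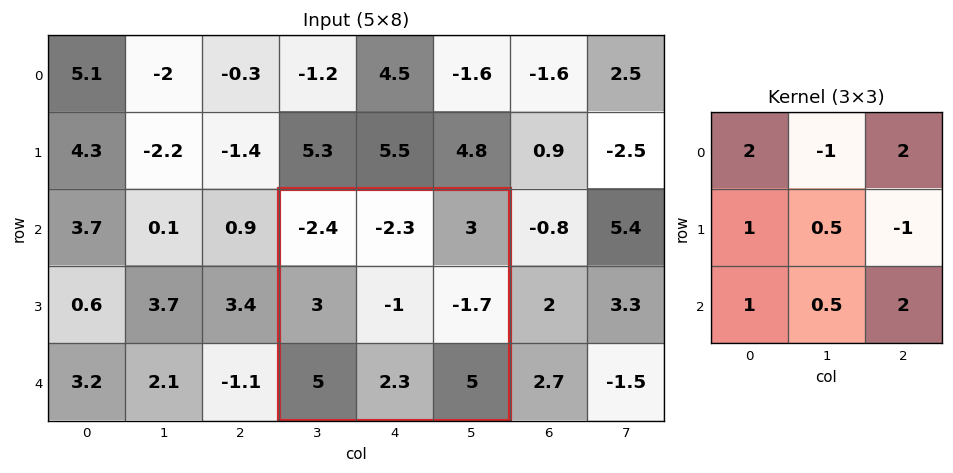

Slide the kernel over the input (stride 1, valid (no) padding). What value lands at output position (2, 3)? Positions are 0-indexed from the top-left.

The receptive field on the input at this output position is [-2.4 -2.3 3 / 3 -1 -1.7 / 5 2.3 5]. Elementwise product with the kernel and sum: -2.4·2 + -2.3·-1 + 3·2 + 3·1 + -1·0.5 + -1.7·-1 + 5·1 + 2.3·0.5 + 5·2.

23.85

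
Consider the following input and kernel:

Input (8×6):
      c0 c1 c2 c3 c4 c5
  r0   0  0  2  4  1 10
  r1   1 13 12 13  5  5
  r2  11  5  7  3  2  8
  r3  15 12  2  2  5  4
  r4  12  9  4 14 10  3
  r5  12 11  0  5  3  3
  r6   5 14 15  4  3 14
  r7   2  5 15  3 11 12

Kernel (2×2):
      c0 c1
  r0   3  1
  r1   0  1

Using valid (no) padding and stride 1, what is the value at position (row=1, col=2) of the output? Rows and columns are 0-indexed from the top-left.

52

The receptive field on the input at this output position is [12 13 / 7 3]. Elementwise product with the kernel and sum: 12·3 + 13·1 + 3·1.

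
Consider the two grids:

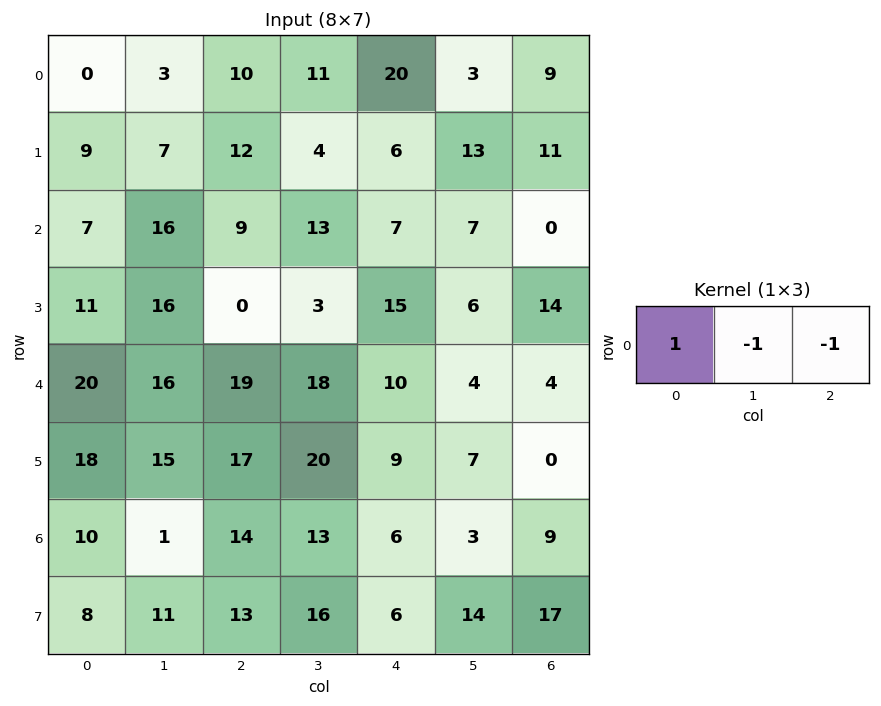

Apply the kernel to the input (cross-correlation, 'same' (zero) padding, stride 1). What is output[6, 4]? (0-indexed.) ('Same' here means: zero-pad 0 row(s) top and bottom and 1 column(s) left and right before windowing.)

4

The receptive field on the zero-padded input at this output position is [13 6 3]. Elementwise product with the kernel and sum: 13·1 + 6·-1 + 3·-1.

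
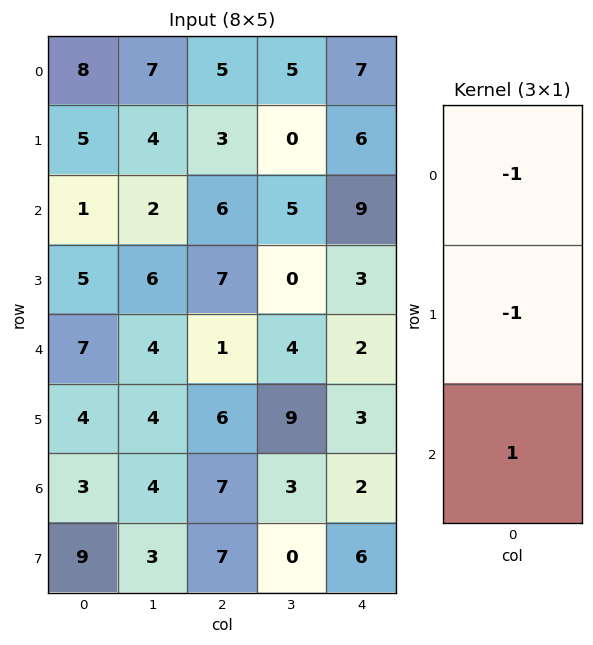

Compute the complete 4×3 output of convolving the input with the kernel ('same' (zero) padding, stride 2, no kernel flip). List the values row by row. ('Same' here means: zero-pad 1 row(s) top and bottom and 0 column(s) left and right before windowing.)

Output[0,0]: The receptive field on the zero-padded input at this output position is [0 / 8 / 5]. Elementwise product with the kernel and sum: 0·-1 + 8·-1 + 5·1.

-3 -2 -1
-1 -2 -12
-8 -2 -2
2 -6 1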